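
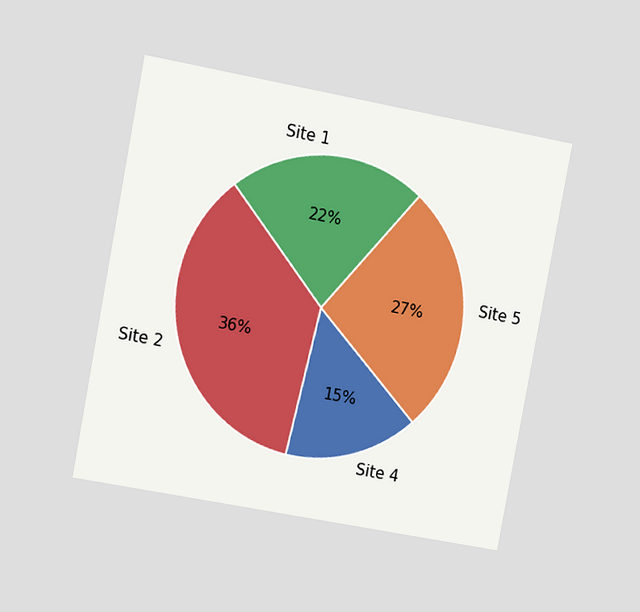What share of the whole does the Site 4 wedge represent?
The chart is tilted about 11° clockwise and viewed slightly from the left. The Site 4 slice takes up 15% of the pie.

15%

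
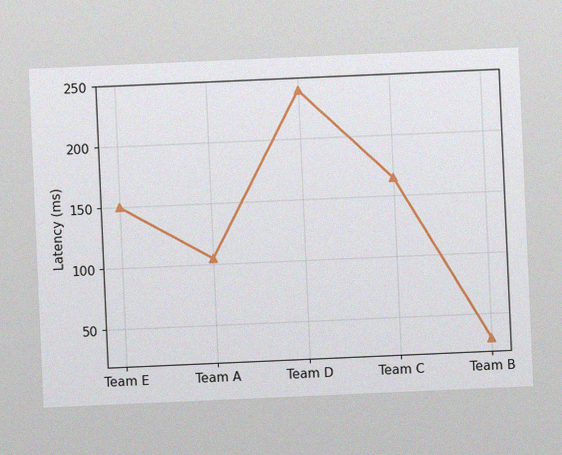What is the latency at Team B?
The chart is tilted about 3° counter-clockwise, with some photo noise. At Team B, the line is at 30ms.

30ms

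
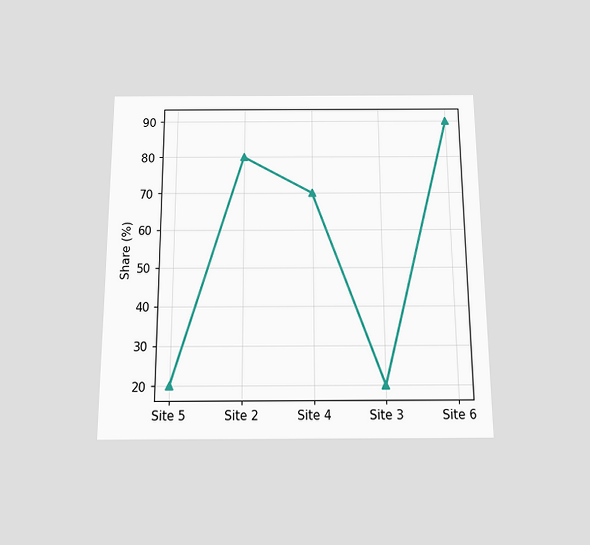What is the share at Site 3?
20%

The chart is viewed slightly from below. At Site 3, the line is at 20%.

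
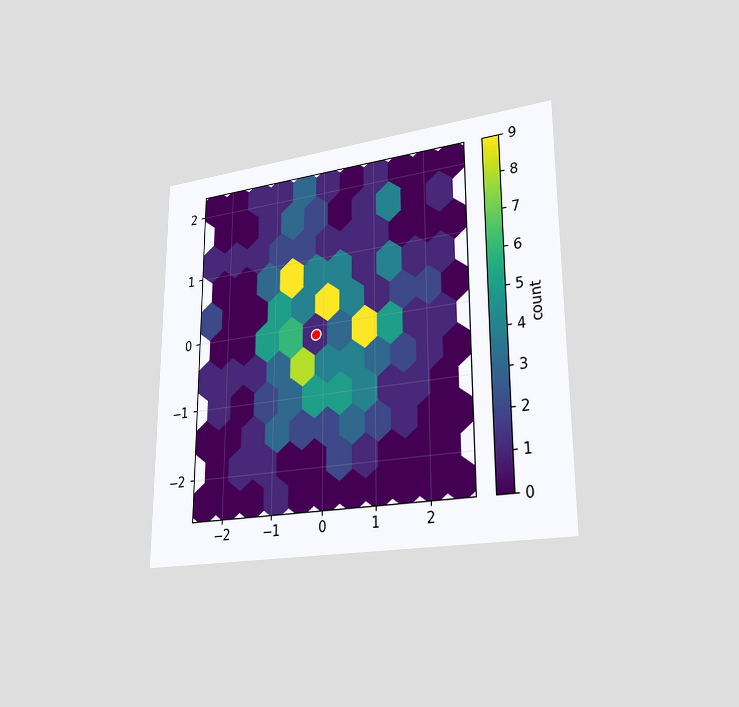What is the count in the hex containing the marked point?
The chart is viewed slightly from the right. The marked hex reads 1 on the colorbar.

1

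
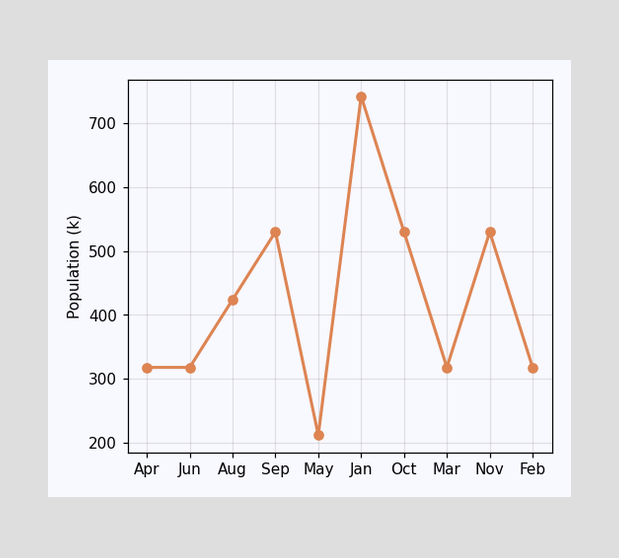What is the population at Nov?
530k

At Nov, the line is at 530k.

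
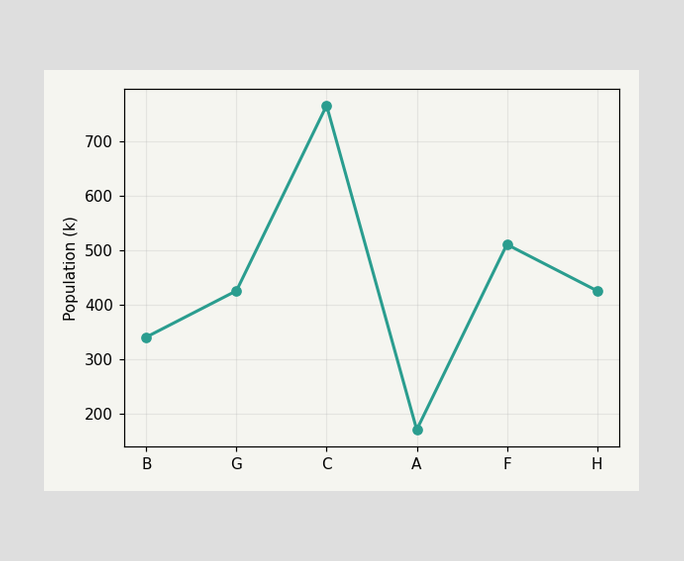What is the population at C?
765k

At C, the line is at 765k.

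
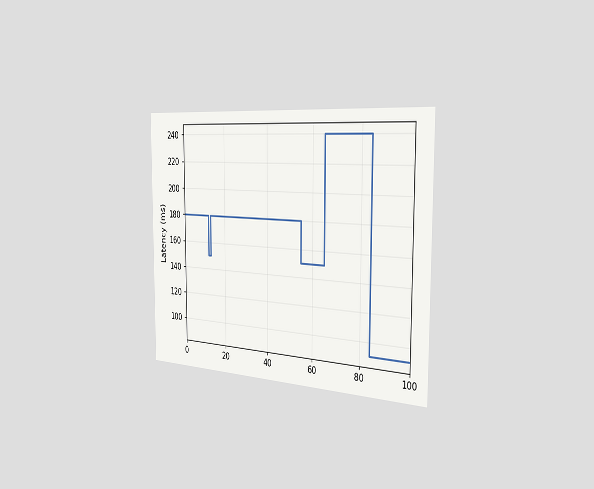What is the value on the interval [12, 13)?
The chart is viewed slightly from the right. On [12, 13) the step sits at 150ms.

150ms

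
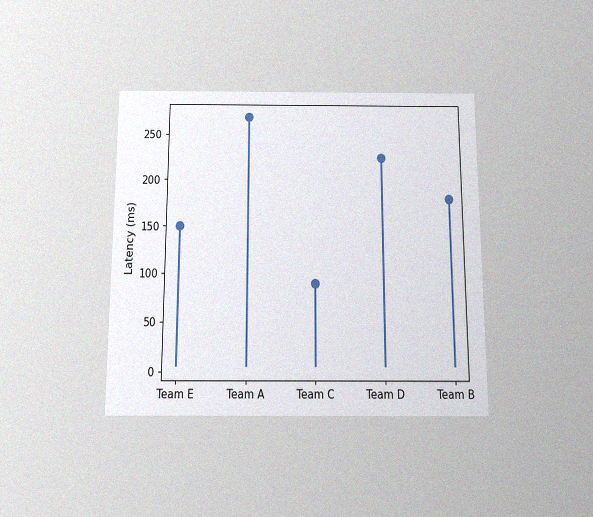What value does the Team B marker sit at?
180ms

The chart is viewed slightly from below, with some photo noise. The Team B marker sits at 180ms.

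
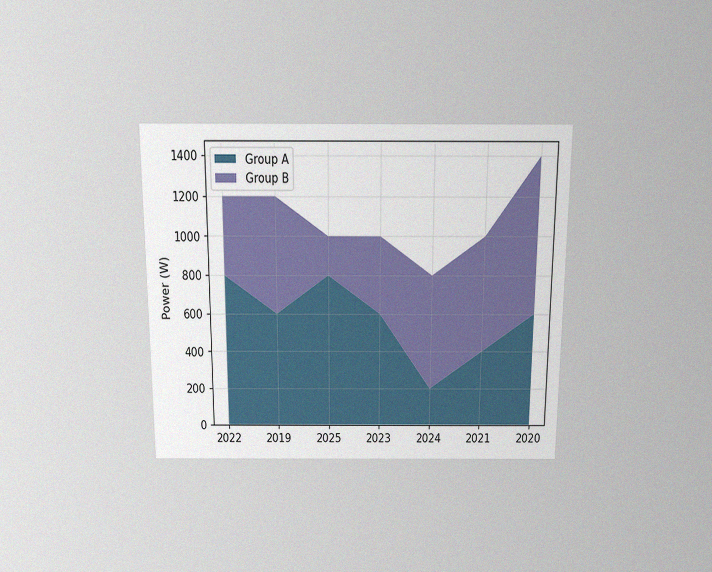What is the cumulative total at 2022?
The chart is viewed slightly from above, with some photo noise. The stacked total at 2022 reaches 1200W.

1200W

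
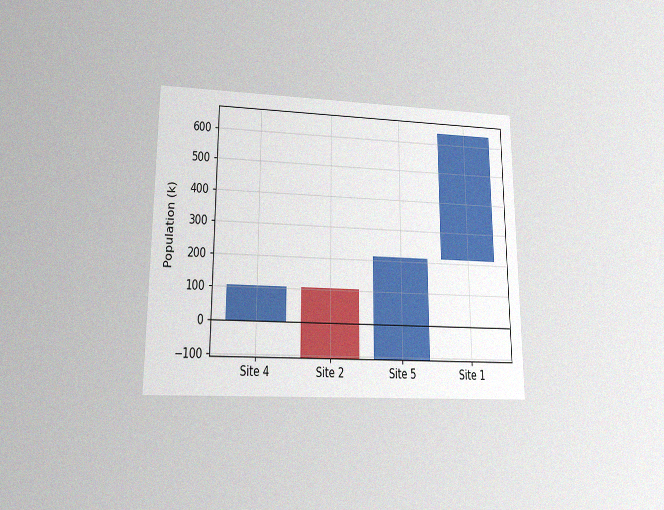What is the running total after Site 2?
-106k

The chart is viewed at a slight angle, with some photo noise. After Site 2 the running total reaches -106k.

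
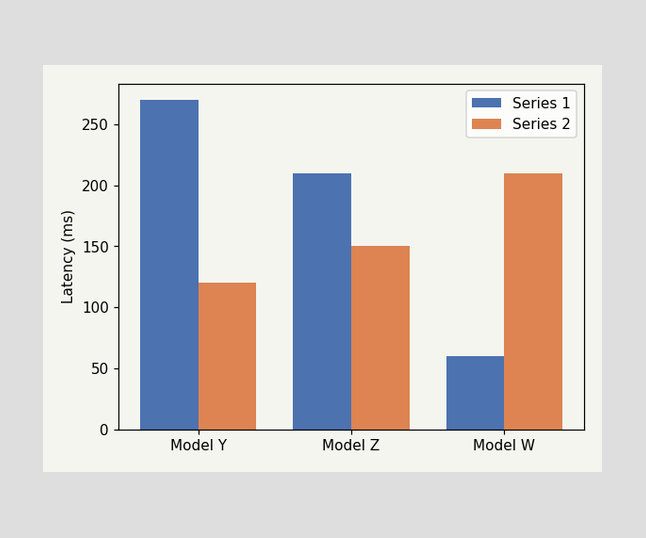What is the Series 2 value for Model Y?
The Series 2 bar at Model Y reaches 120ms on the y-axis.

120ms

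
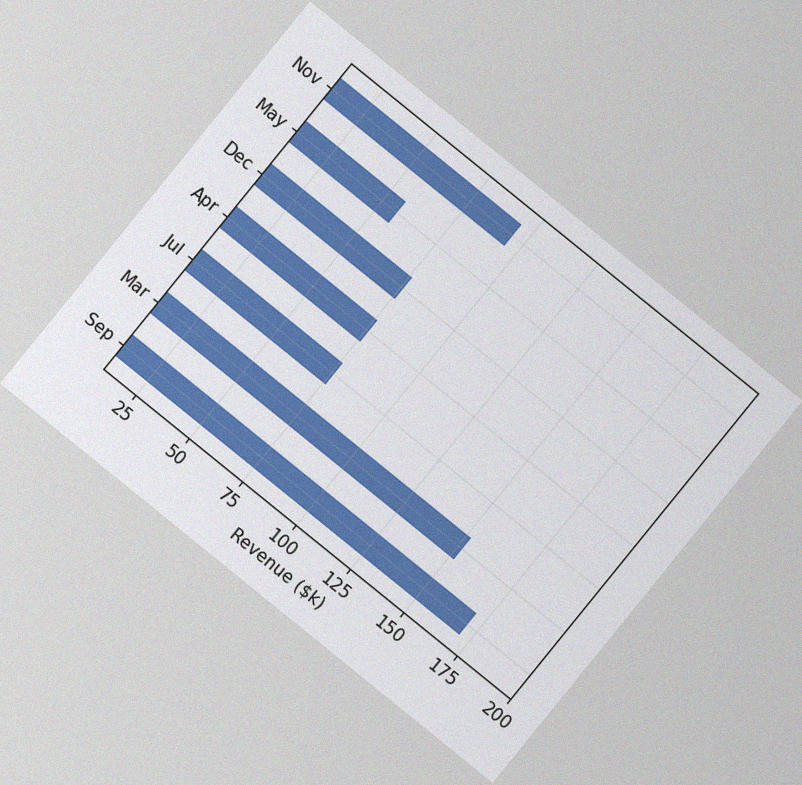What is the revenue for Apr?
The chart is tilted about 39° clockwise, with some photo noise. Reading along the chart's x-axis, the Apr bar reaches $76k.

$76k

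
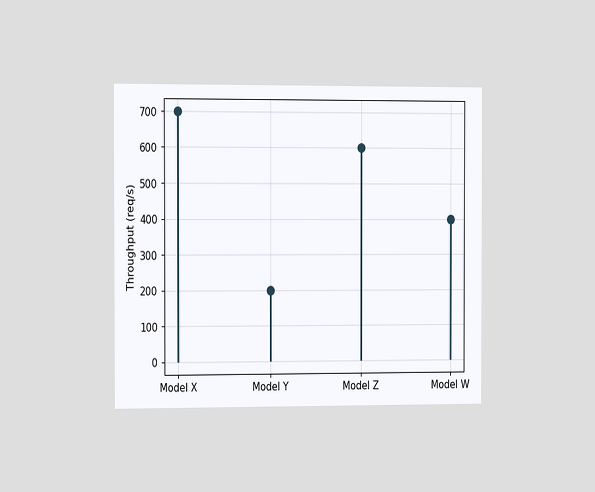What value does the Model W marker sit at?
The chart is viewed slightly from the left. The Model W marker sits at 400req/s.

400req/s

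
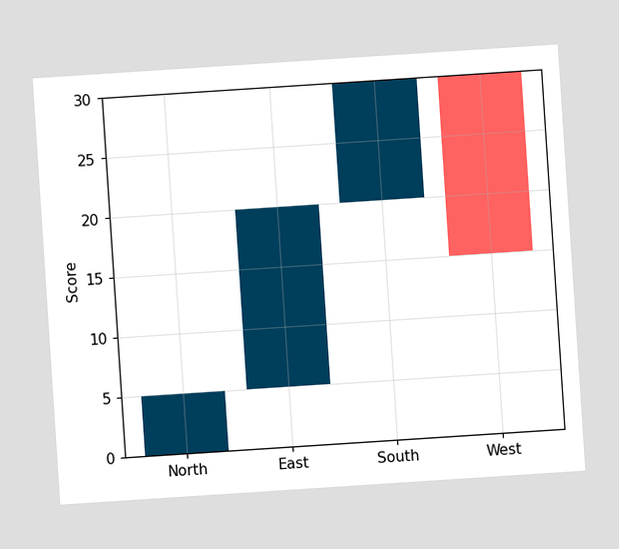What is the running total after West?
The chart is tilted about 4° counter-clockwise. After West the running total reaches 15.

15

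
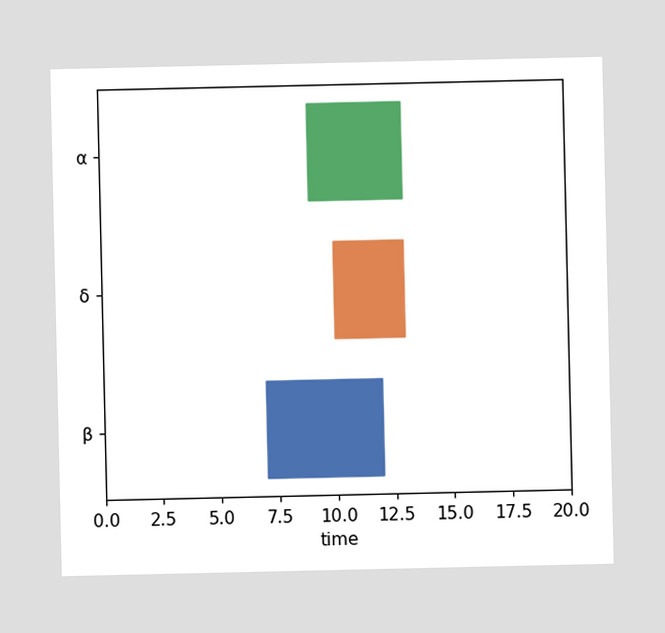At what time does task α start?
The α bar begins at t=9.

9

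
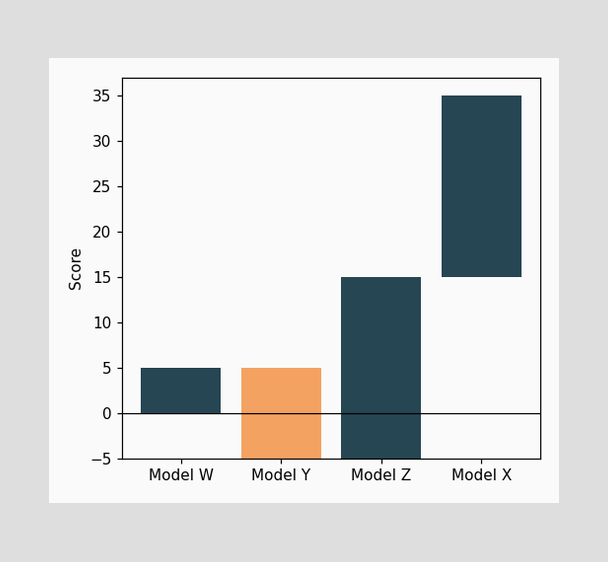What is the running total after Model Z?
15

After Model Z the running total reaches 15.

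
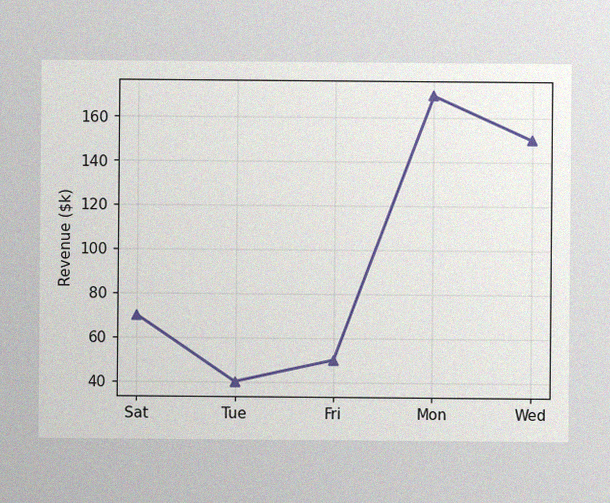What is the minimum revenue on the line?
$40k

The image has some photo noise and uneven lighting. The lowest point is at Tue, and reading across to the y-axis gives $40k.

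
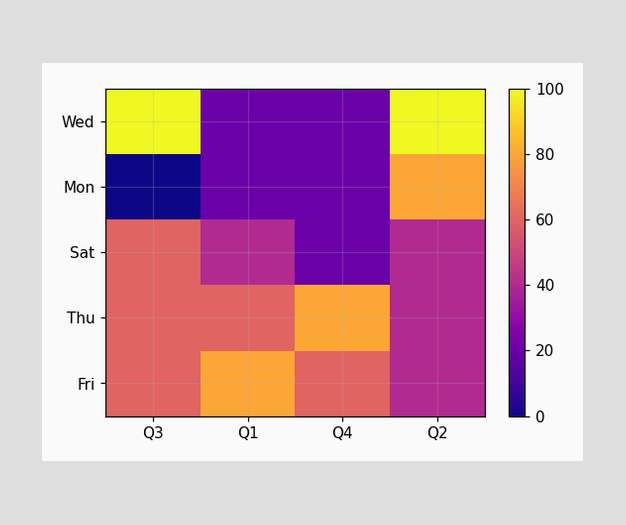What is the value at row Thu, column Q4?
80

Matching cell (Thu, Q4) against the colorbar gives 80.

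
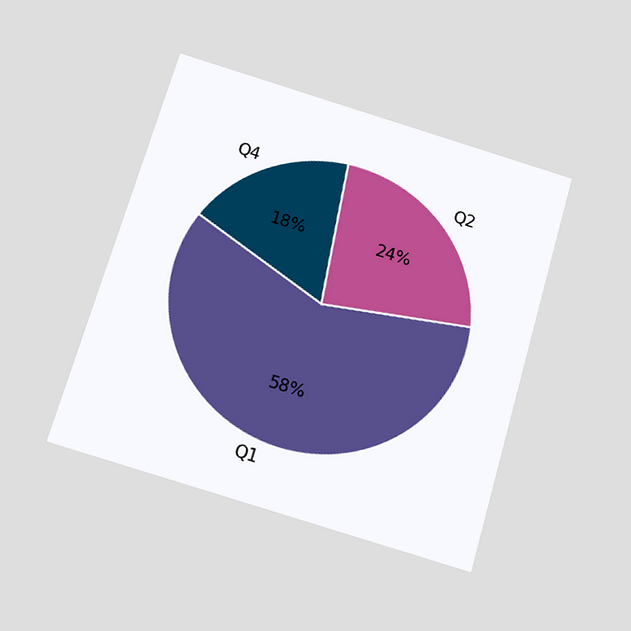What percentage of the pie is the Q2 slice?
The chart is tilted about 16° clockwise and viewed slightly from below. The Q2 slice takes up 24% of the pie.

24%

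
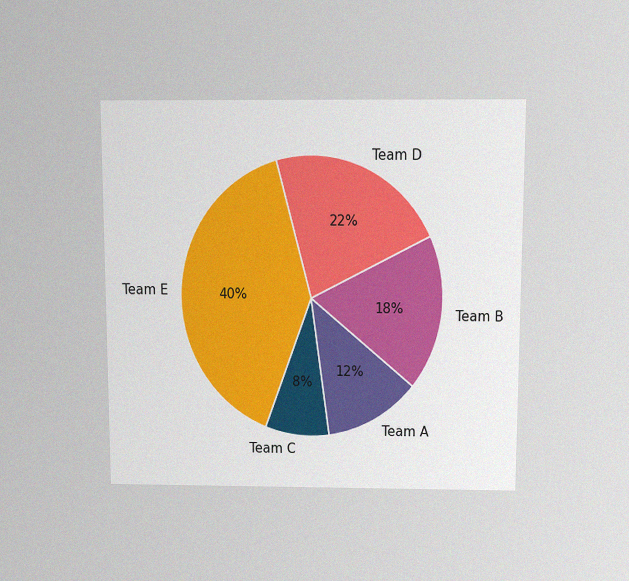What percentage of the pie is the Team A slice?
The chart is viewed slightly from above, with some photo noise. The Team A slice takes up 12% of the pie.

12%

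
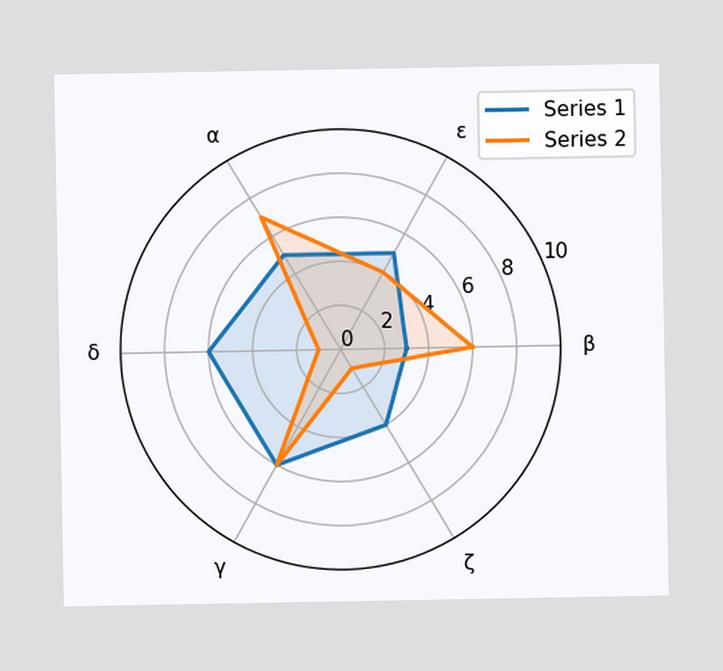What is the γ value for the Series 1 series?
On the γ axis, Series 1 reaches 6.

6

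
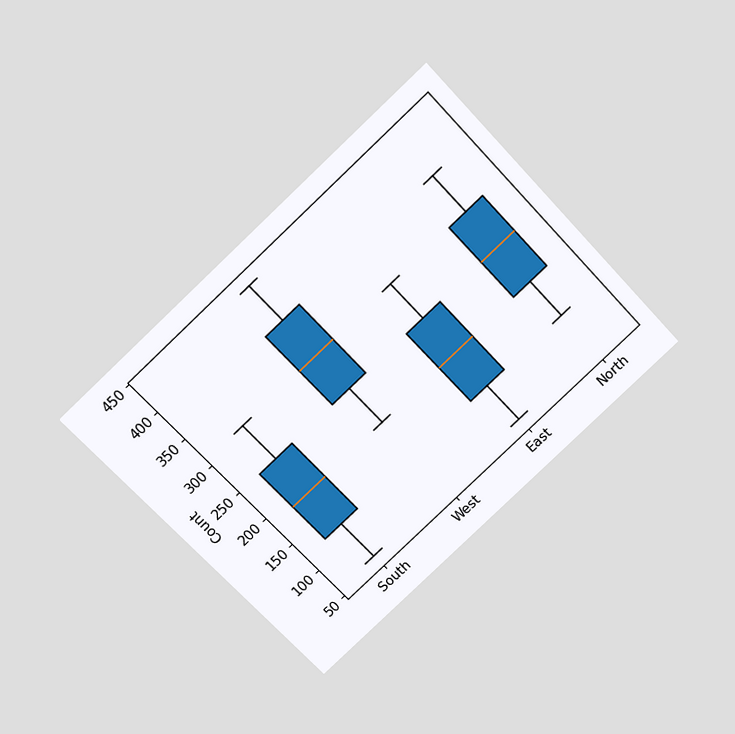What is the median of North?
248

The chart is tilted about 44° counter-clockwise and viewed slightly from above. The median line in the North box sits at 248.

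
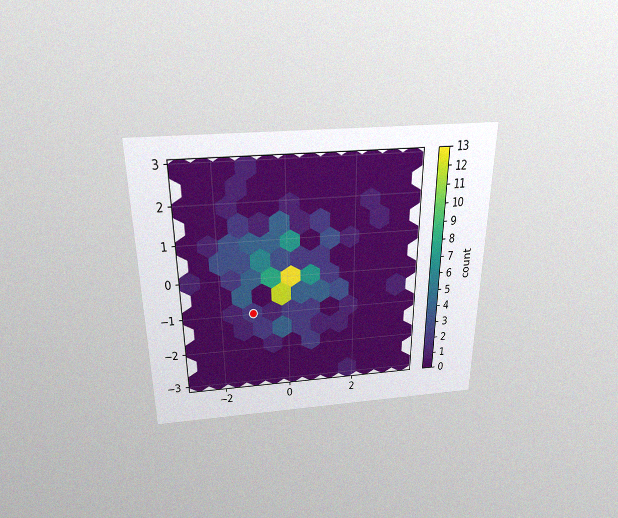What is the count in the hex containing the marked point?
2

The chart is viewed slightly from above, with some photo noise. The marked hex reads 2 on the colorbar.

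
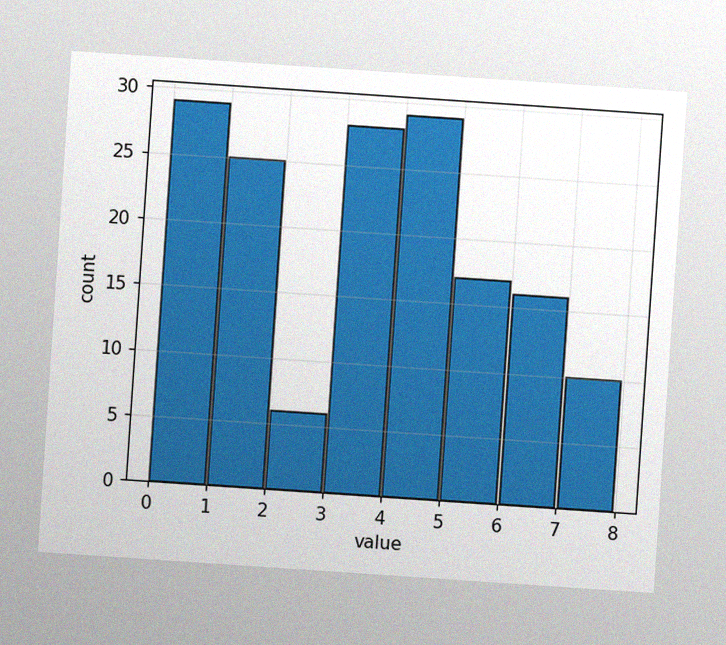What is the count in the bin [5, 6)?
The chart is tilted about 4° clockwise, with some photo noise. The [5, 6) bin has height 17.

17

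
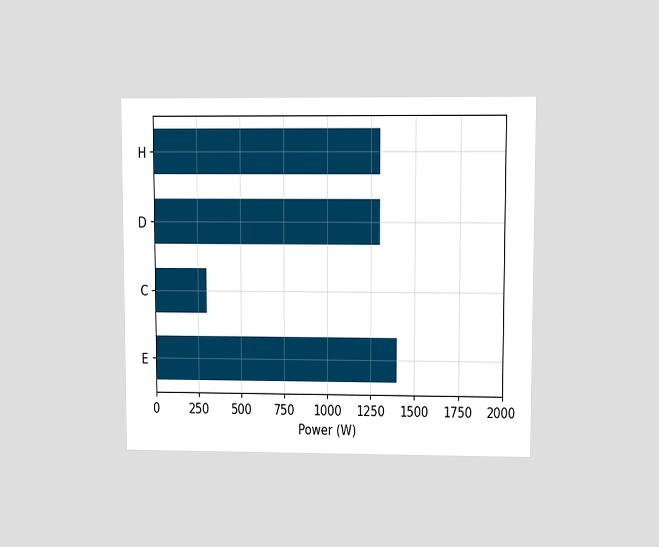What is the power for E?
1400W

The chart is viewed at a slight angle. Reading along the chart's x-axis, the E bar reaches 1400W.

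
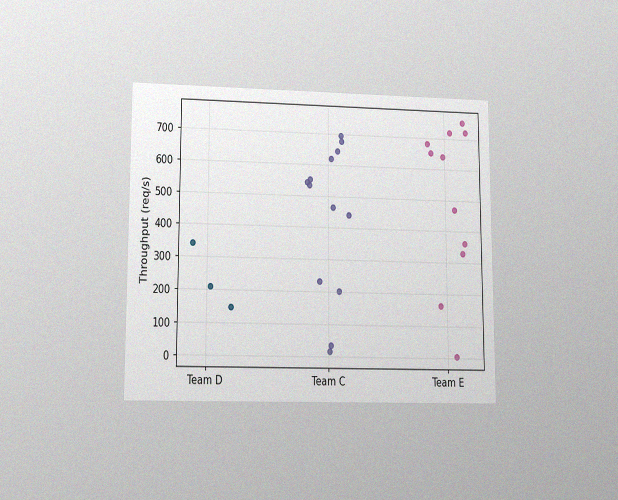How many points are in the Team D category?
3

The chart is viewed at a slight angle, with some photo noise. Counting the markers in the Team D column gives 3.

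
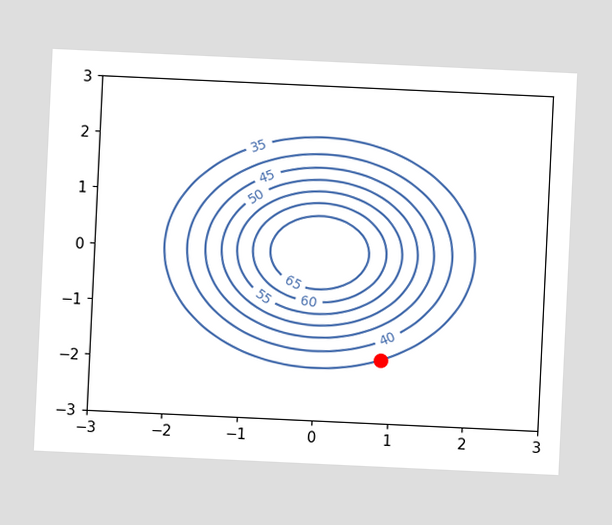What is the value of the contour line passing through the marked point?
35

The chart is tilted about 3° clockwise. The marked point sits on the contour labelled 35.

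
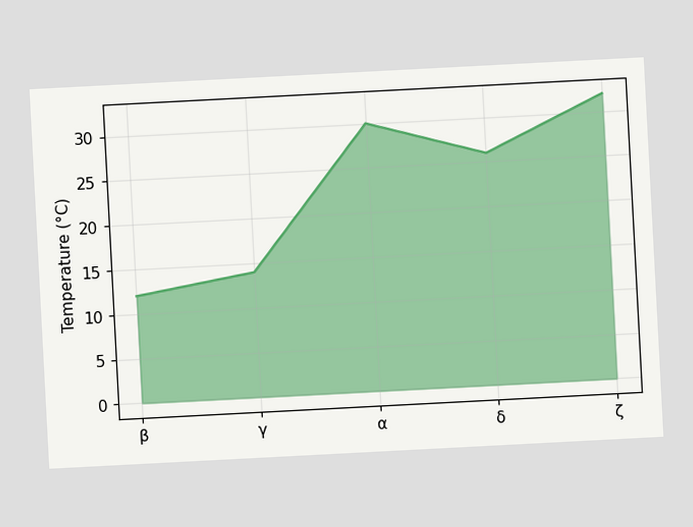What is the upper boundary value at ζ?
The chart is tilted about 3° counter-clockwise. At ζ the upper boundary is at 32°C.

32°C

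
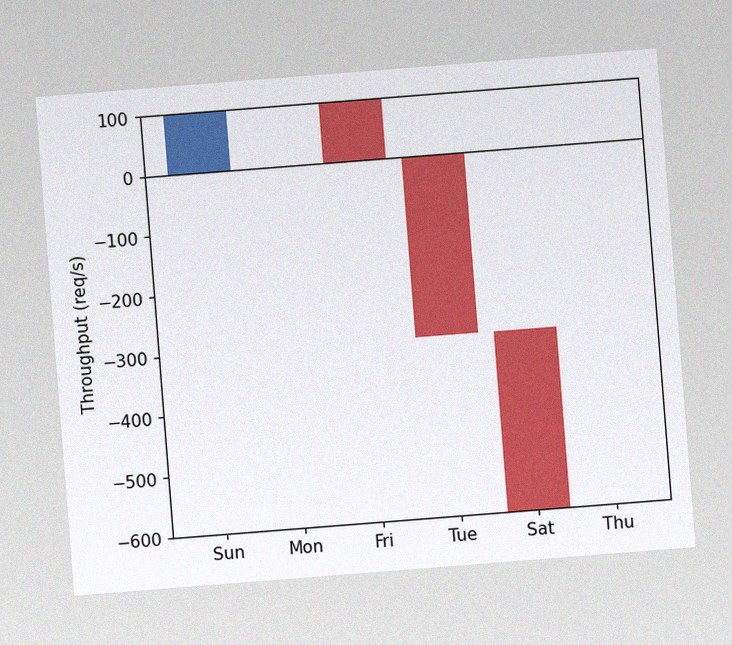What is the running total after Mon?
100req/s

The chart is tilted about 4° counter-clockwise, with some photo noise. After Mon the running total reaches 100req/s.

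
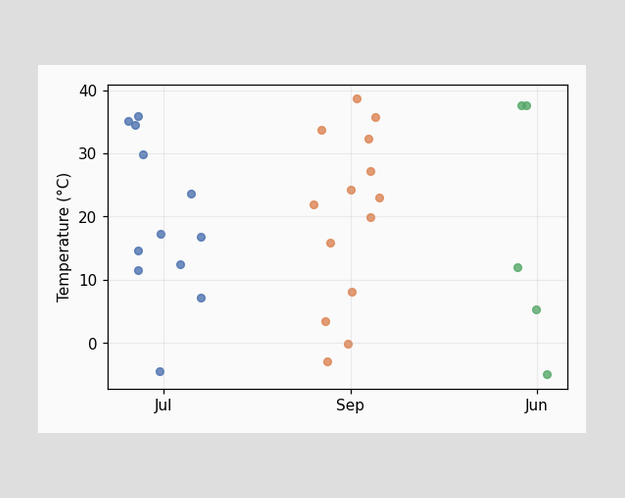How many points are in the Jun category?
5

Counting the markers in the Jun column gives 5.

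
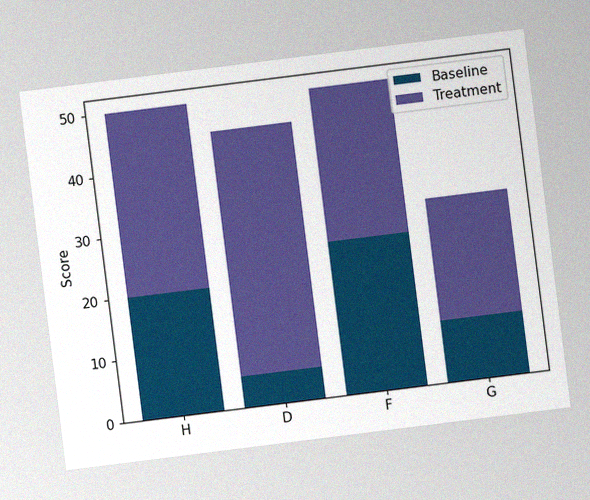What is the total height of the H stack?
The chart is tilted about 7° counter-clockwise, with some photo noise. The H stack's top reaches 50 on the y-axis.

50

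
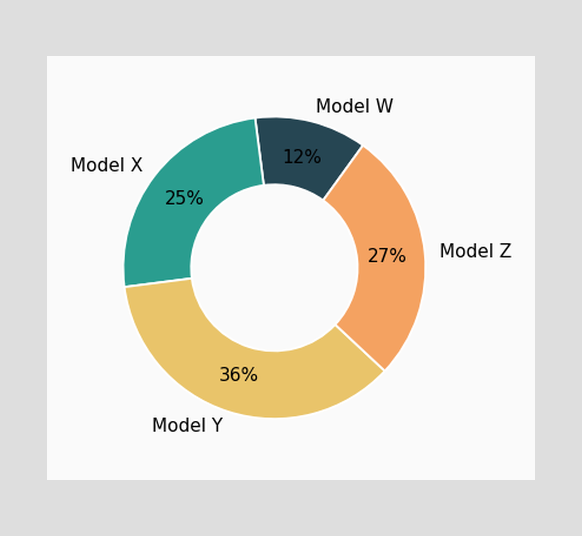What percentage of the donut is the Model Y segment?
The Model Y segment takes up 36% of the ring.

36%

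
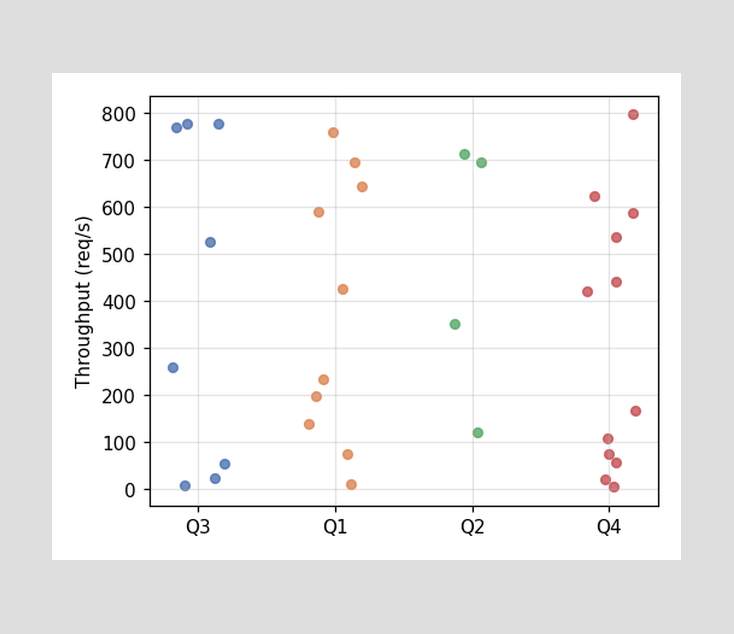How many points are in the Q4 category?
12

Counting the markers in the Q4 column gives 12.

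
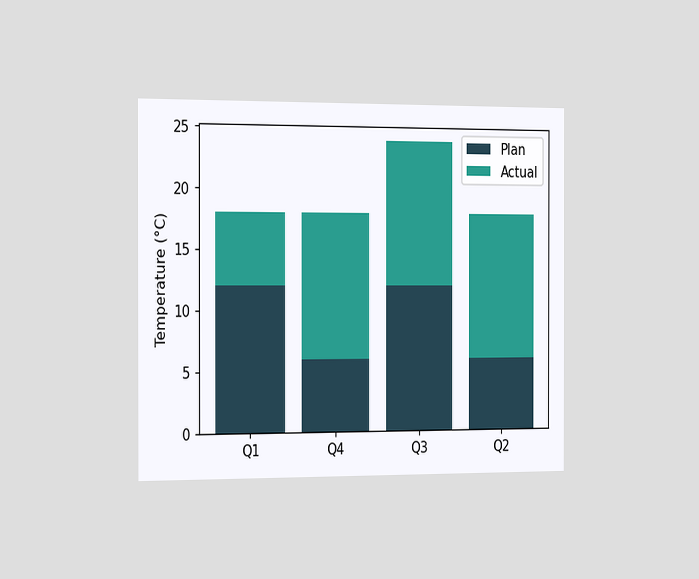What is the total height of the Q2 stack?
The chart is viewed slightly from the left. The Q2 stack's top reaches 18°C on the y-axis.

18°C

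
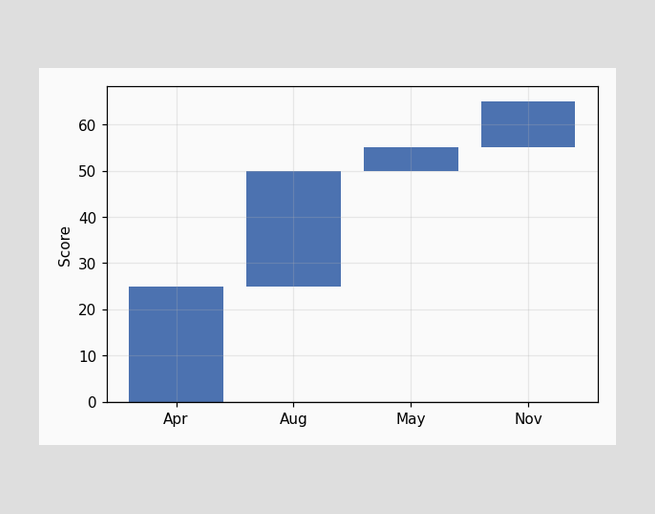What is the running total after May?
55

After May the running total reaches 55.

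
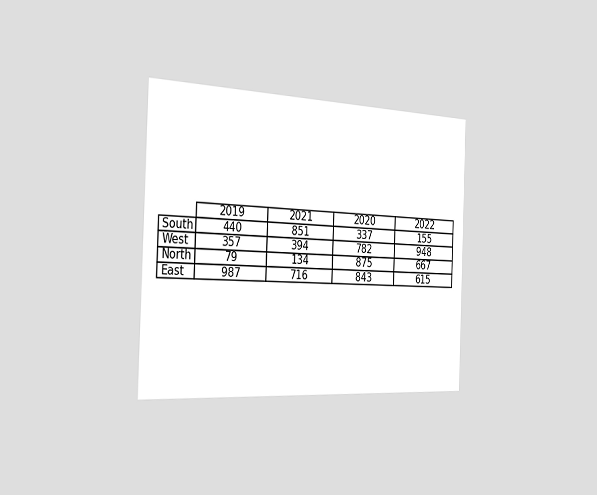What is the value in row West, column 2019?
The chart is tilted about 2° clockwise and viewed slightly from the left. The (West, 2019) cell reads 357.

357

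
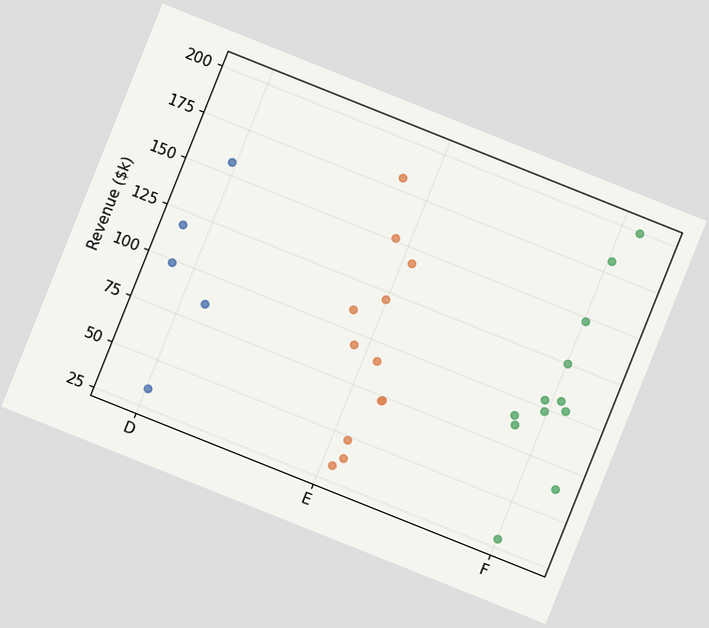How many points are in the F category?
The chart is tilted about 22° clockwise. Counting the markers in the F column gives 12.

12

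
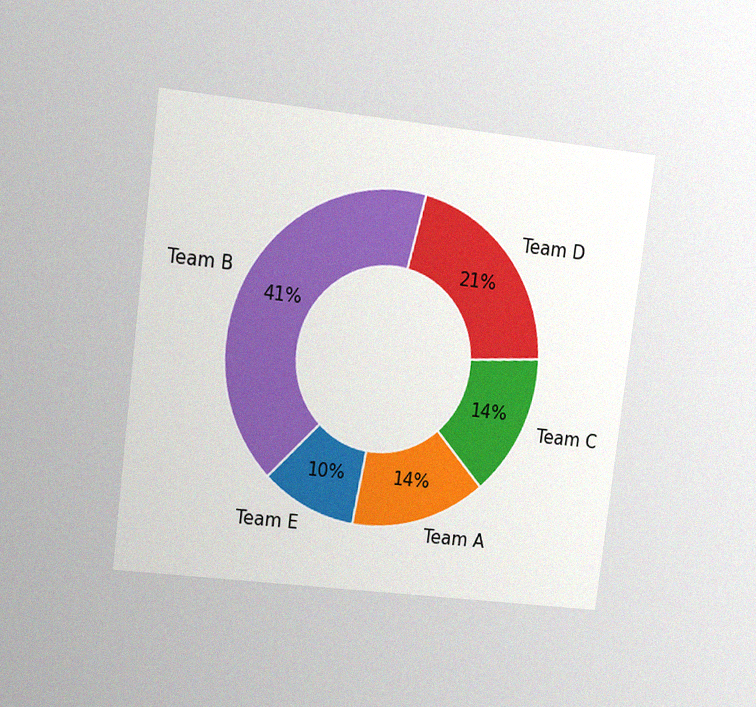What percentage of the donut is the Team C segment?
14%

The chart is tilted about 7° clockwise and viewed at a slight angle, with some photo noise. The Team C segment takes up 14% of the ring.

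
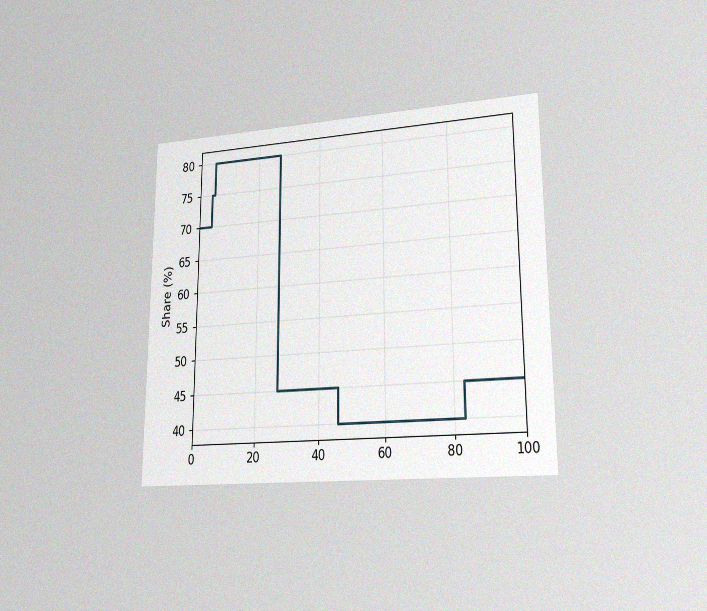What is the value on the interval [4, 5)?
75%

The chart is viewed at a slight angle, with some photo noise. On [4, 5) the step sits at 75%.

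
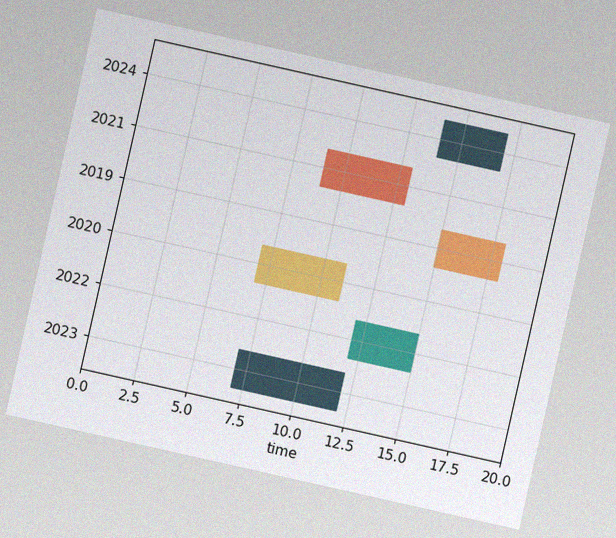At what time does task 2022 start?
The chart is tilted about 13° clockwise, with some photo noise. The 2022 bar begins at t=12.

12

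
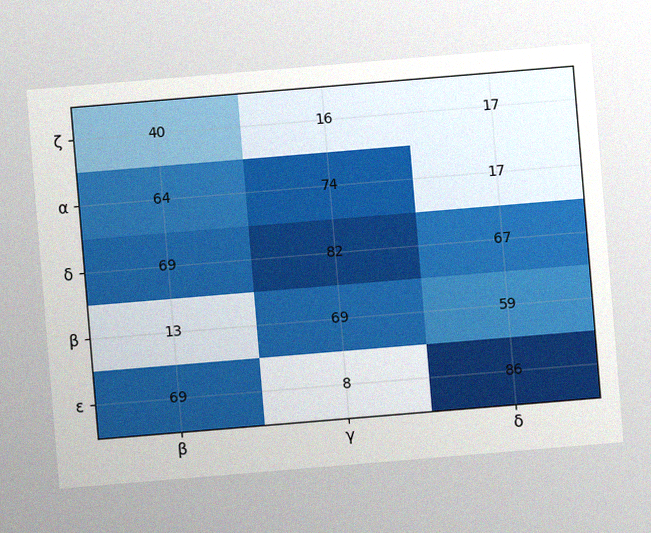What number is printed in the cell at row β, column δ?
59

The chart is tilted about 5° counter-clockwise, with some photo noise. The (β, δ) cell reads 59.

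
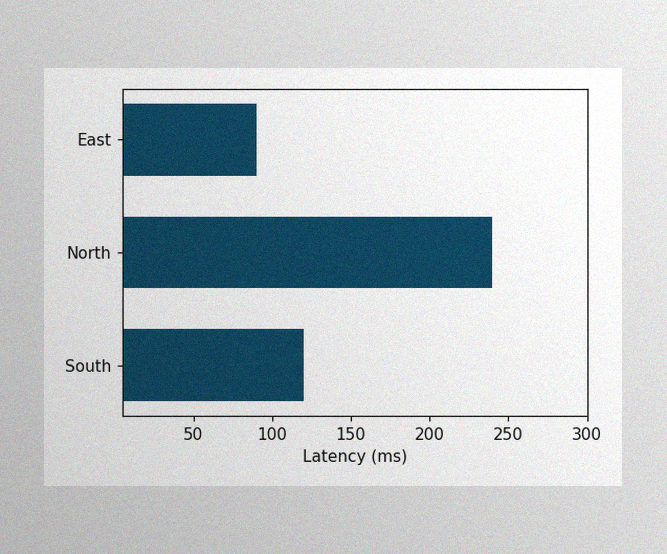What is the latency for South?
The image has some photo noise and uneven lighting. Reading along the chart's x-axis, the South bar reaches 120ms.

120ms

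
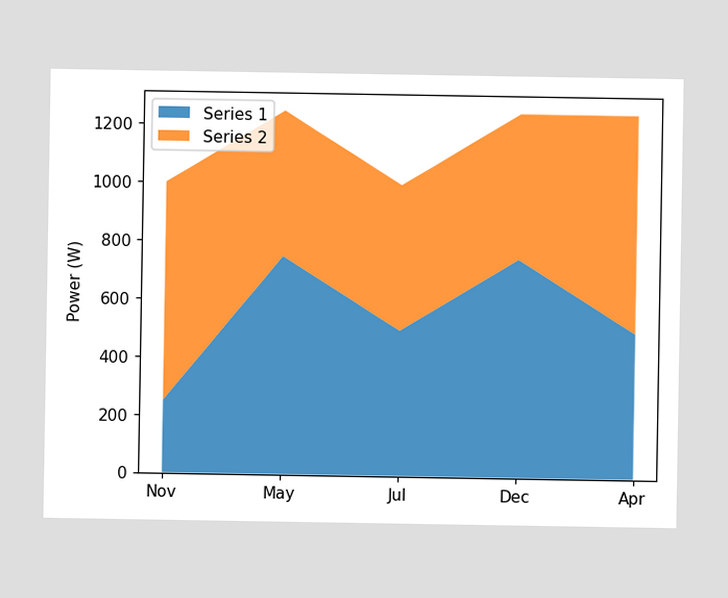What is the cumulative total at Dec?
The stacked total at Dec reaches 1250W.

1250W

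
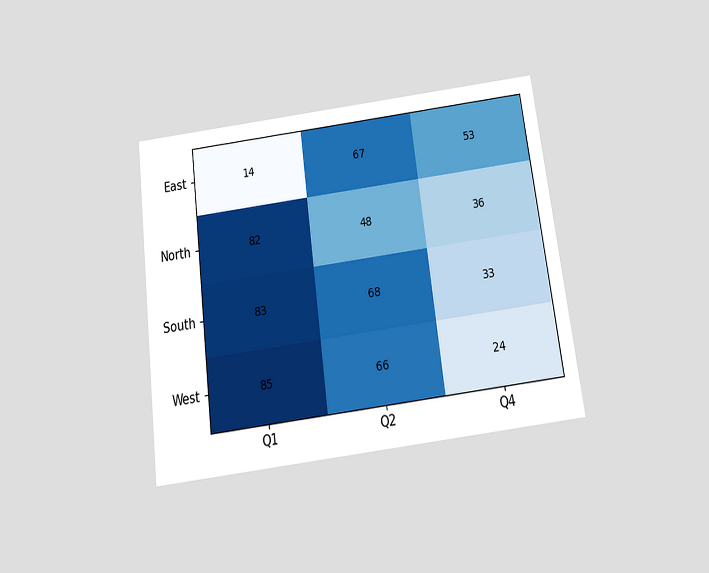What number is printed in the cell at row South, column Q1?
83

The chart is tilted about 7° counter-clockwise and viewed slightly from below. The (South, Q1) cell reads 83.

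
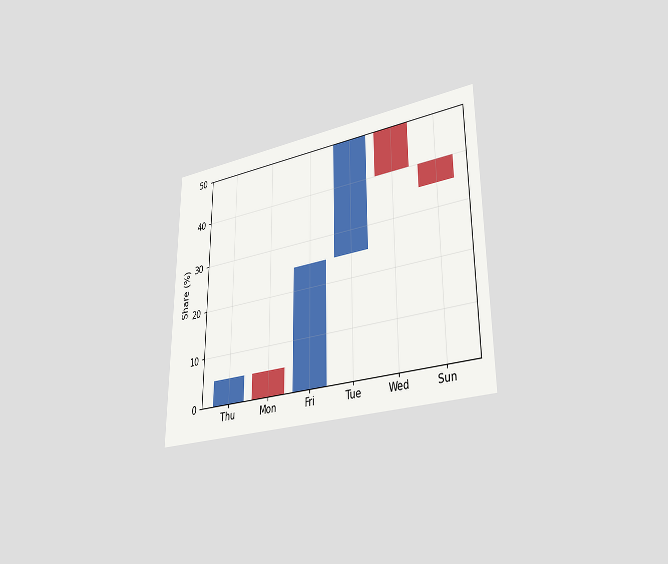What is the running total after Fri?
25%

The chart is viewed slightly from the right. After Fri the running total reaches 25%.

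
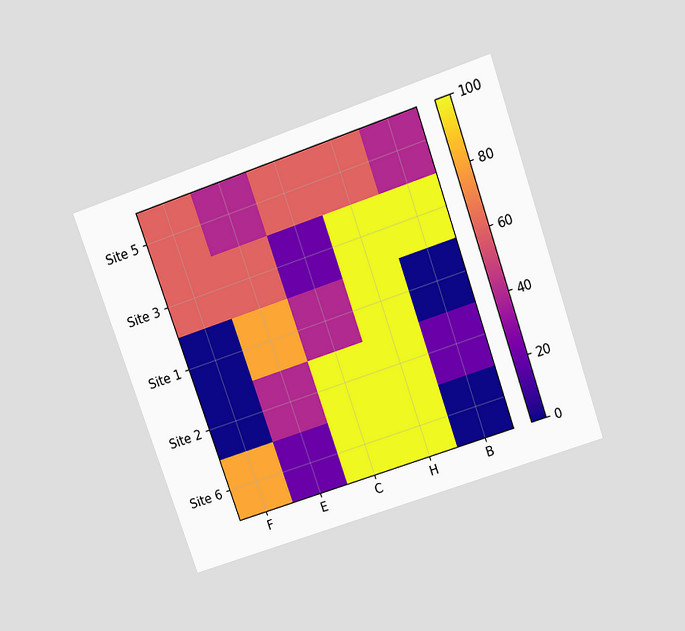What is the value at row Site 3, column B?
The chart is tilted about 19° counter-clockwise and viewed slightly from above. Matching cell (Site 3, B) against the colorbar gives 100.

100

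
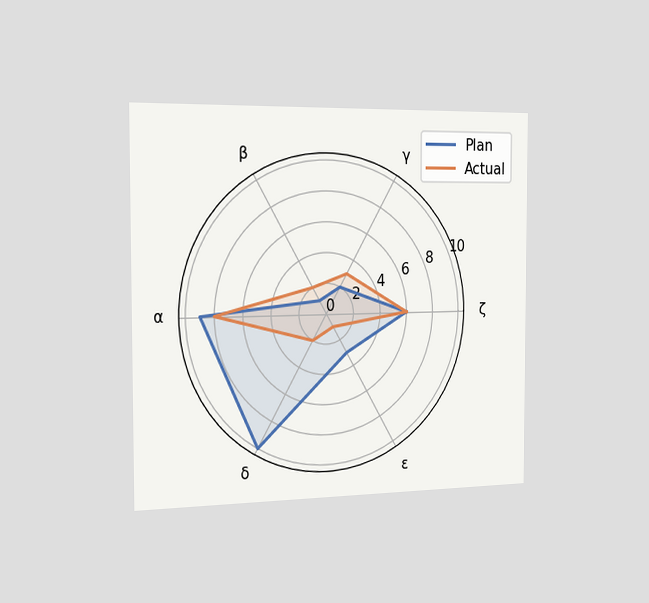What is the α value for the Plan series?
9

The chart is viewed slightly from the left. On the α axis, Plan reaches 9.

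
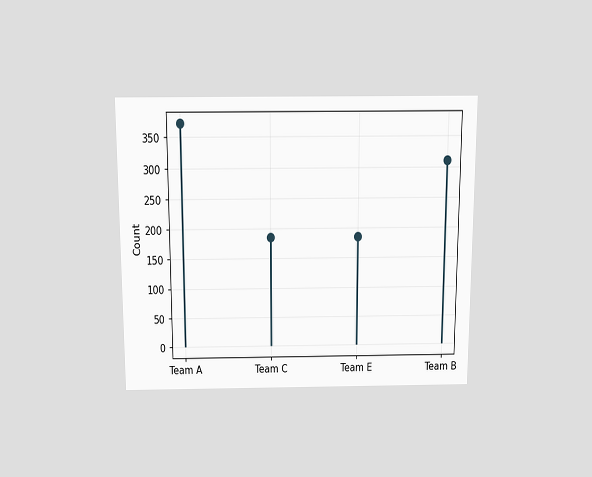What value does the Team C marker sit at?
The chart is viewed slightly from above. The Team C marker sits at 186.

186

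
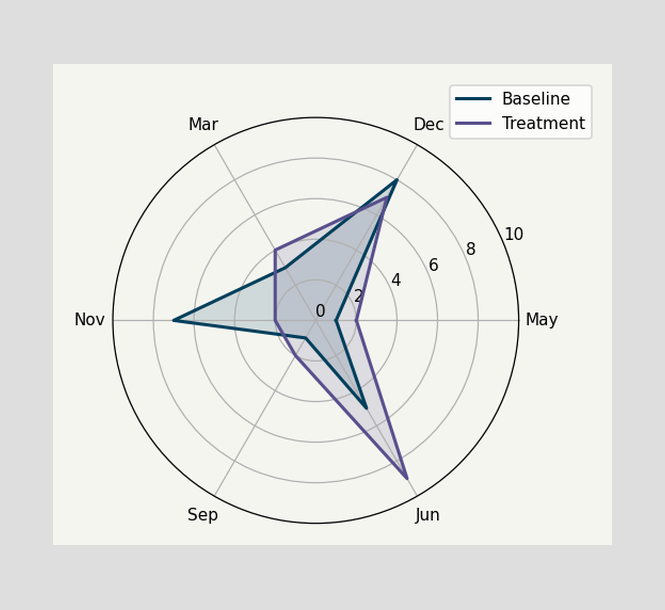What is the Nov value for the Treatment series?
2

On the Nov axis, Treatment reaches 2.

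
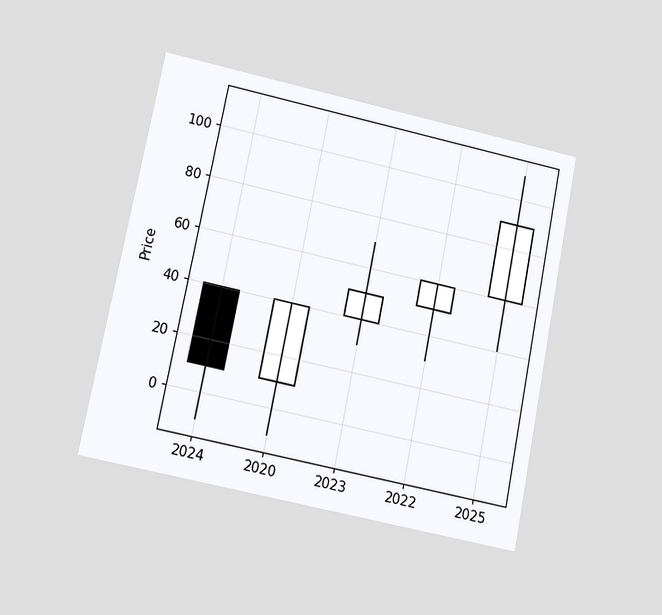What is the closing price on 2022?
The chart is tilted about 11° clockwise and viewed at a slight angle. The 2022 candle closes at 60.

60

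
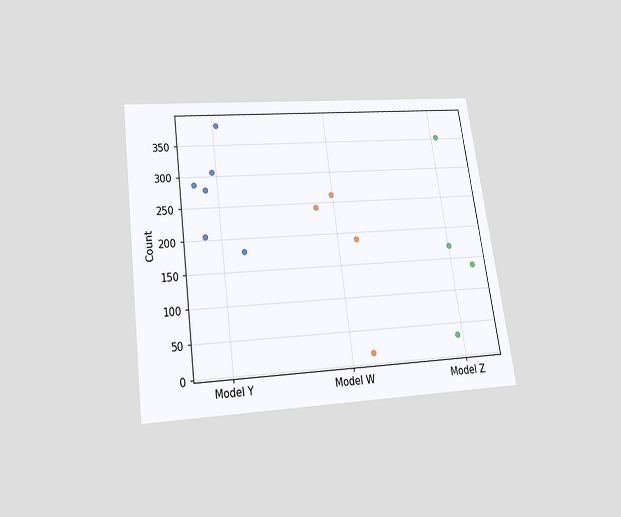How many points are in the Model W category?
The chart is tilted about 8° counter-clockwise and viewed slightly from below. Counting the markers in the Model W column gives 4.

4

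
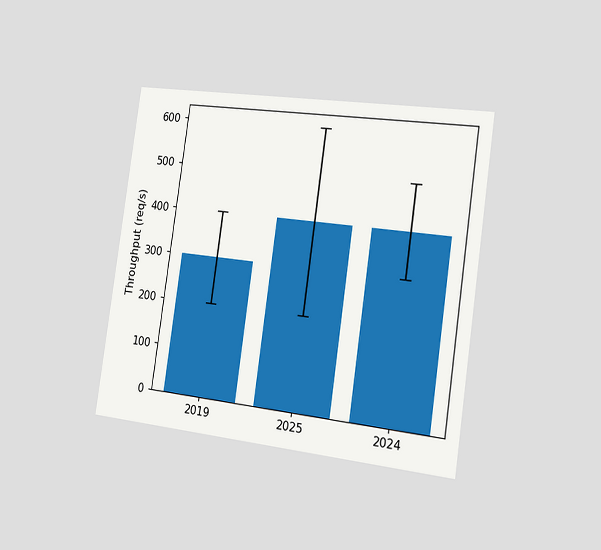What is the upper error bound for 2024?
The chart is tilted about 8° clockwise and viewed slightly from the right. The 2024 bar's upper whisker reaches 500req/s.

500req/s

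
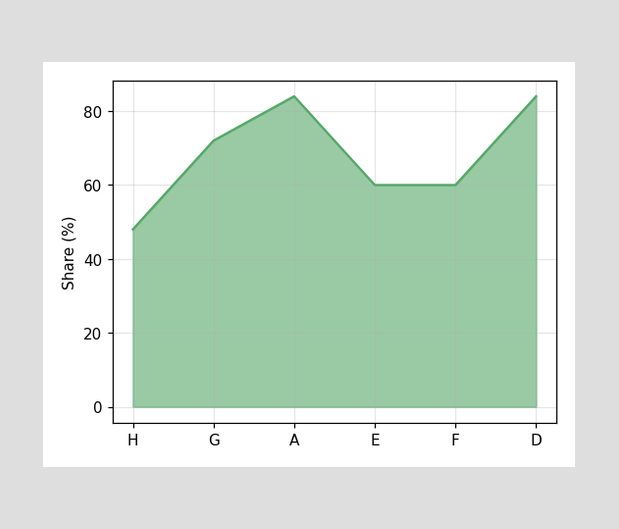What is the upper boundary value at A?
At A the upper boundary is at 84%.

84%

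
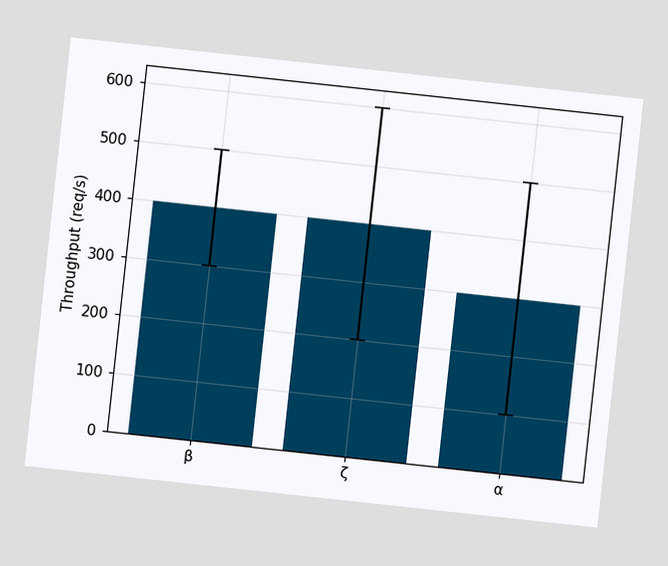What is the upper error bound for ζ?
600req/s

The chart is tilted about 6° clockwise. The ζ bar's upper whisker reaches 600req/s.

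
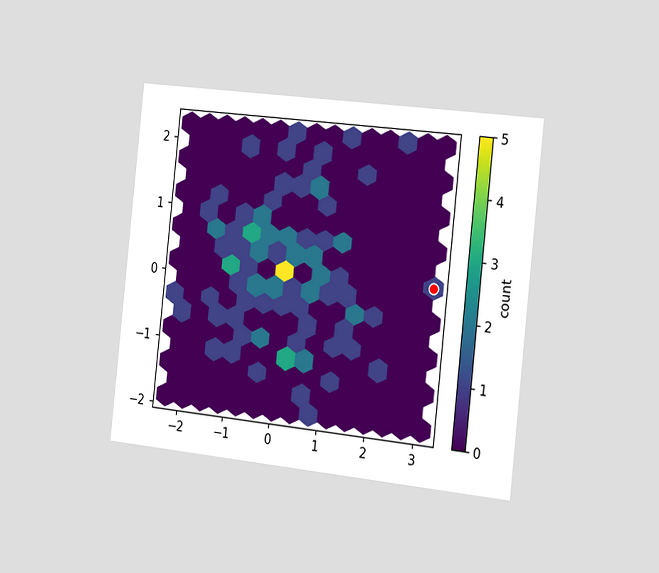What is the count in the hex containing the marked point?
1

The chart is tilted about 6° clockwise and viewed slightly from the right. The marked hex reads 1 on the colorbar.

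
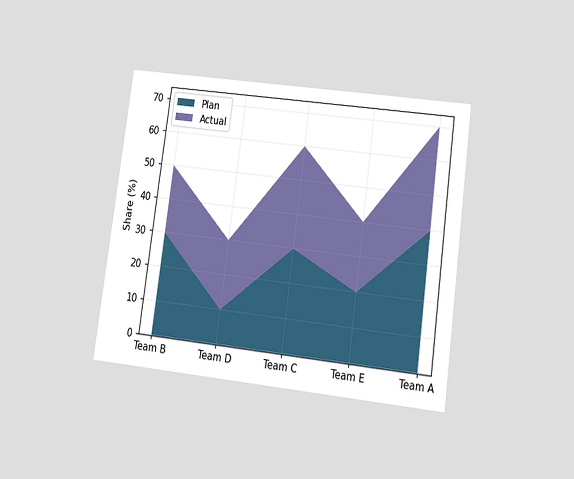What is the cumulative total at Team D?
The chart is tilted about 8° clockwise and viewed slightly from below. The stacked total at Team D reaches 30%.

30%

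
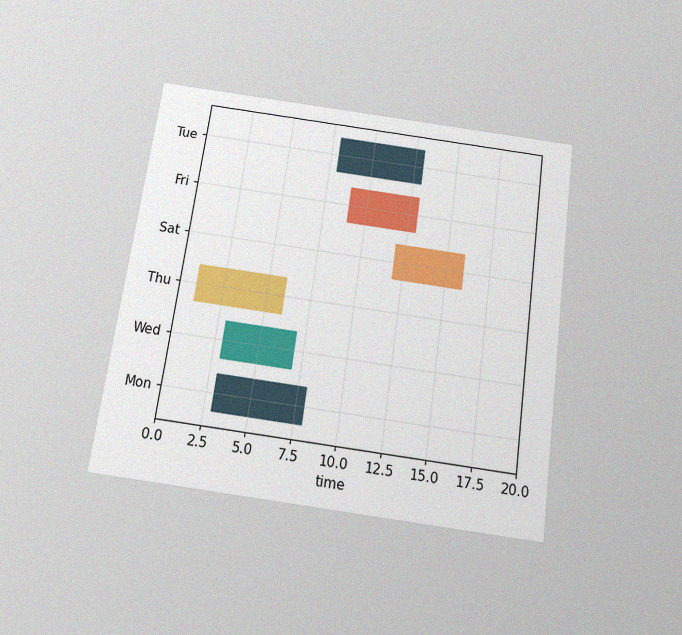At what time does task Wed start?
The chart is tilted about 8° clockwise and viewed slightly from below, with some photo noise. The Wed bar begins at t=3.

3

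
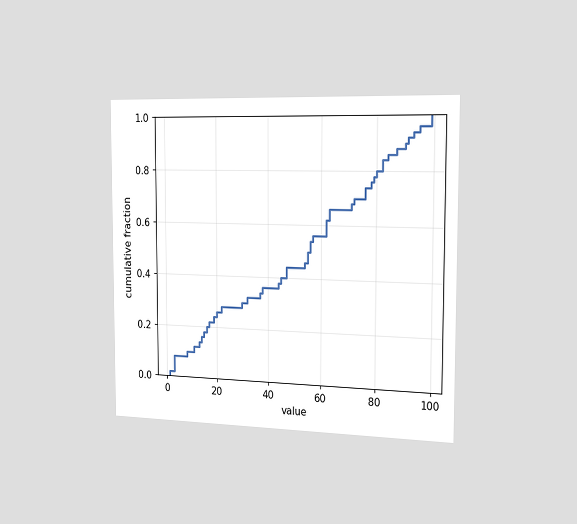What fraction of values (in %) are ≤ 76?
The chart is viewed slightly from the right. At x=76 the ECDF step is at 74%.

74%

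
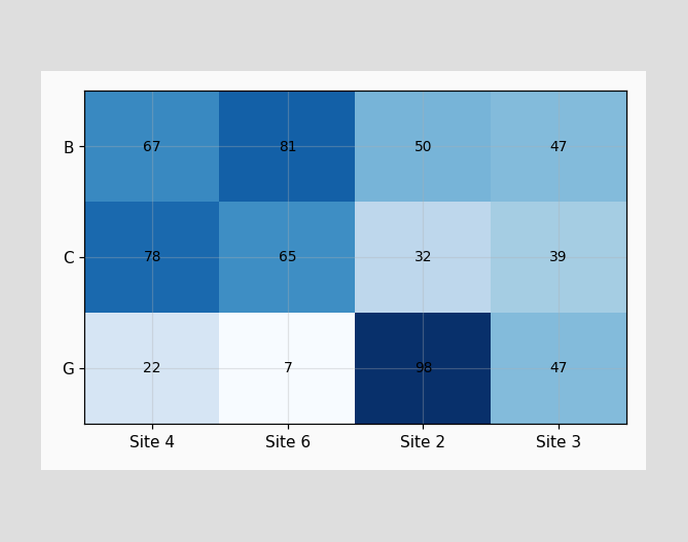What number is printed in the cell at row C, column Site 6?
The (C, Site 6) cell reads 65.

65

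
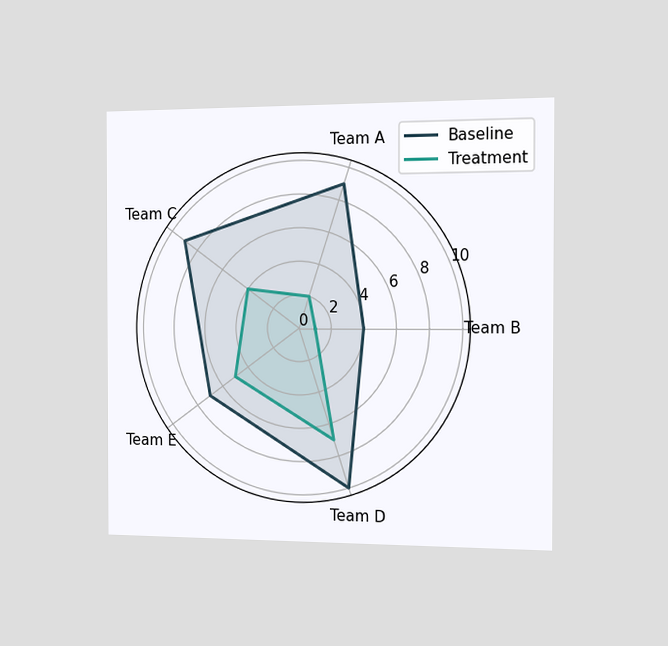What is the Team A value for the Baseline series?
The chart is viewed slightly from the right. On the Team A axis, Baseline reaches 9.

9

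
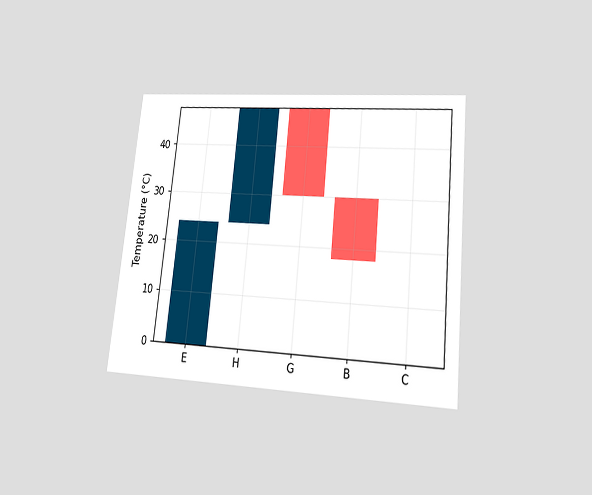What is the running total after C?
18°C

The chart is tilted about 6° clockwise and viewed at a slight angle. After C the running total reaches 18°C.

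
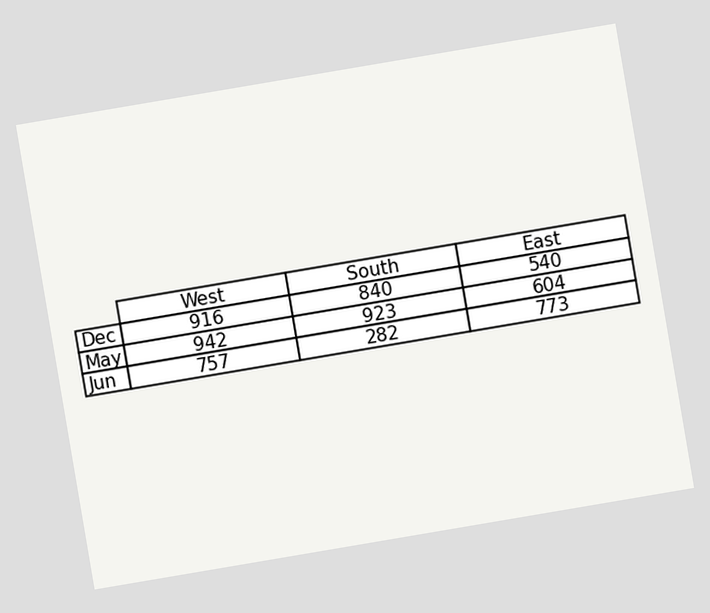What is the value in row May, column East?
The chart is tilted about 10° counter-clockwise. The (May, East) cell reads 604.

604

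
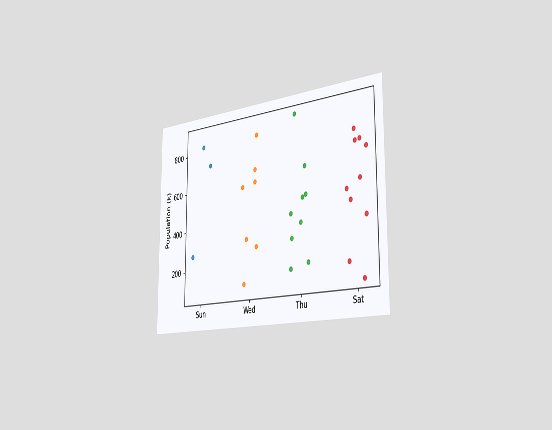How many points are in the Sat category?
The chart is viewed slightly from the right. Counting the markers in the Sat column gives 10.

10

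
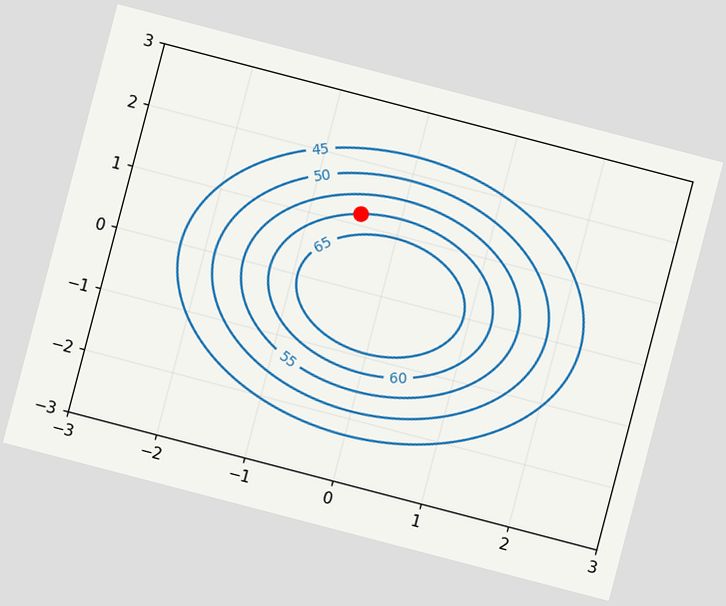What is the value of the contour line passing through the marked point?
The chart is tilted about 15° clockwise. The marked point sits on the contour labelled 60.

60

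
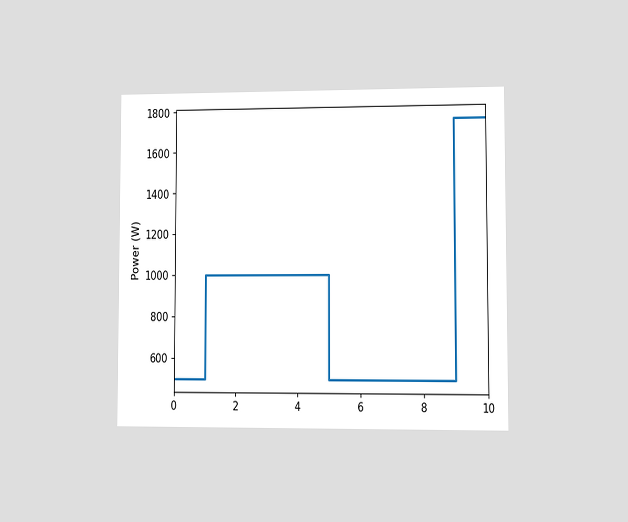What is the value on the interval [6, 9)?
The chart is viewed at a slight angle. On [6, 9) the step sits at 500W.

500W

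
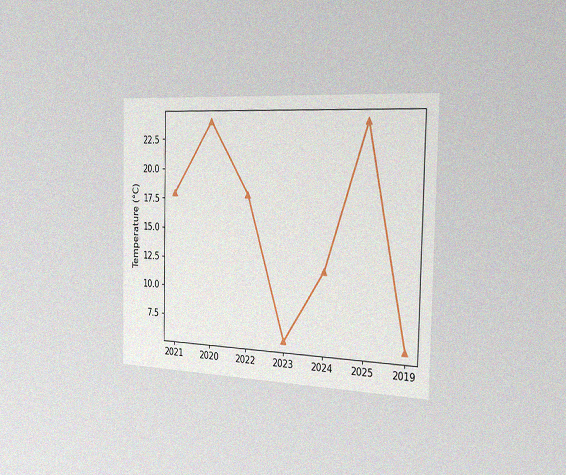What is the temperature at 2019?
6°C

The chart is viewed slightly from the right, with some photo noise. At 2019, the line is at 6°C.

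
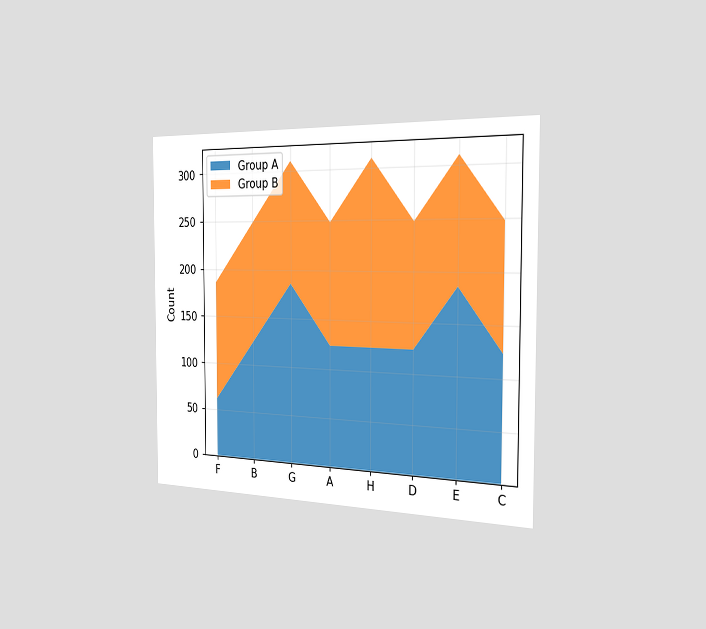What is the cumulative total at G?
310

The chart is viewed slightly from the right. The stacked total at G reaches 310.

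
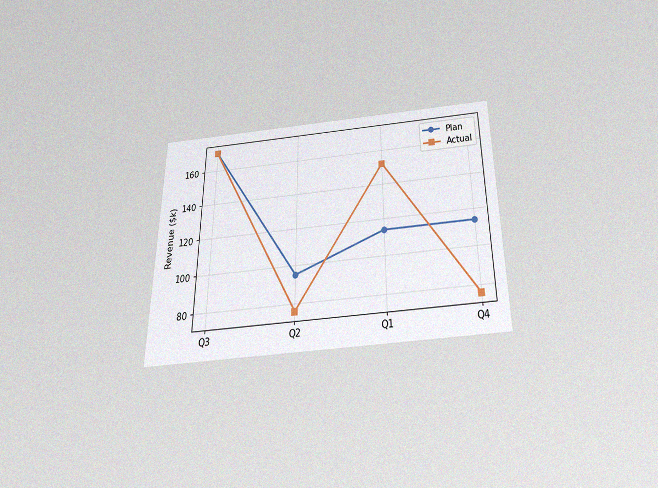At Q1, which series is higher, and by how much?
The chart is viewed slightly from below, with some photo noise. At Q1, Actual sits above the other line by $38k.

Actual, by $38k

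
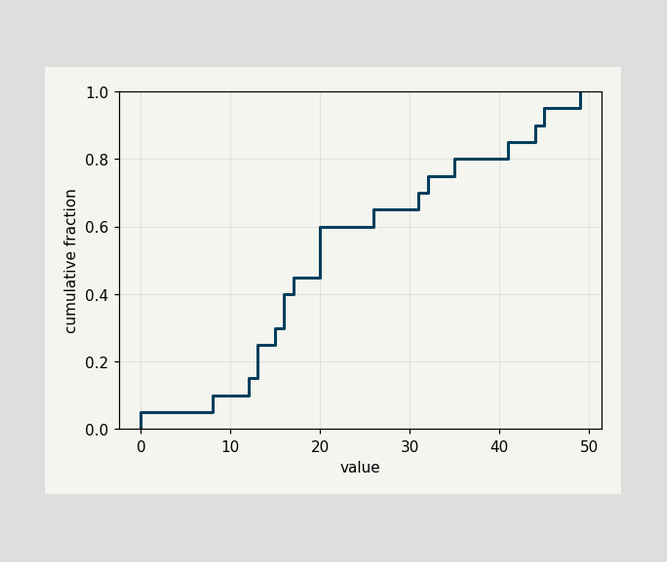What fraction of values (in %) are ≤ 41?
At x=41 the ECDF step is at 85%.

85%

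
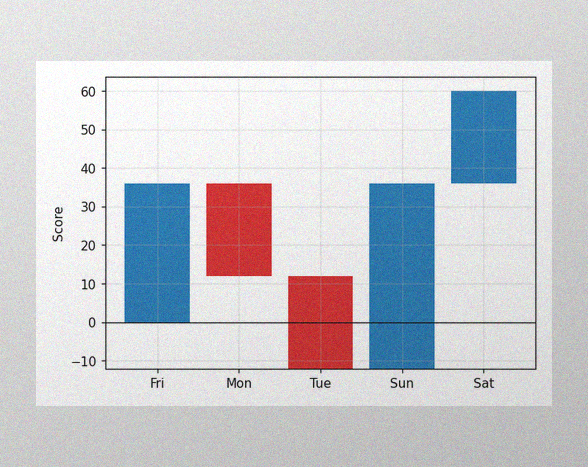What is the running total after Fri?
36

The image has some photo noise and uneven lighting. After Fri the running total reaches 36.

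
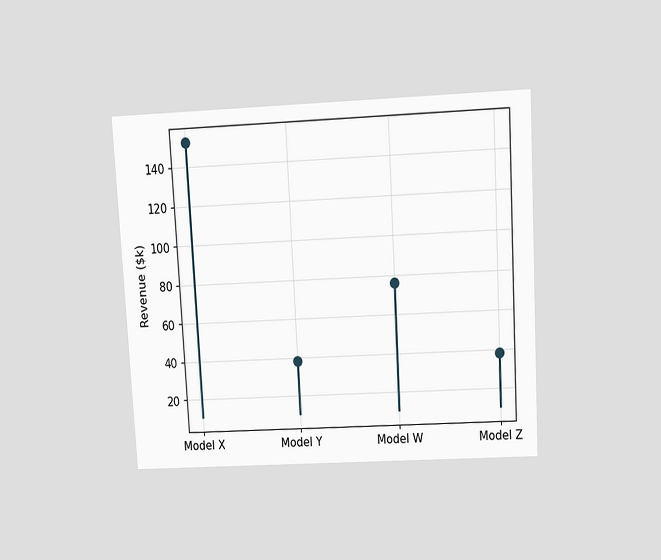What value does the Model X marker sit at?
The chart is tilted about 3° counter-clockwise and viewed slightly from above. The Model X marker sits at $152k.

$152k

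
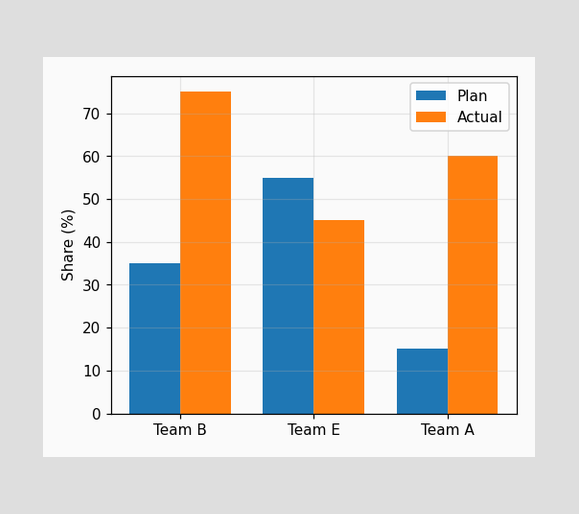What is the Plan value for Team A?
15%

The Plan bar at Team A reaches 15% on the y-axis.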